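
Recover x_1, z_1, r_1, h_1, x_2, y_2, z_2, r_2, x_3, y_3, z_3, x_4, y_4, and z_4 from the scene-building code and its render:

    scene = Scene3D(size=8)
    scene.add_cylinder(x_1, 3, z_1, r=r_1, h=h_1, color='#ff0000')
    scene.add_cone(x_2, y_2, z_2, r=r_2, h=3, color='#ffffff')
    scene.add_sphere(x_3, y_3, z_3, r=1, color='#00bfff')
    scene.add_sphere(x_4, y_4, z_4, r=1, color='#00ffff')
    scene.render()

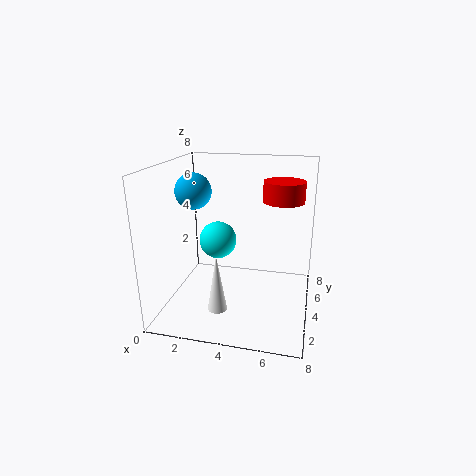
x_1 = 6.5
z_1 = 6.5
r_1 = 1
h_1 = 1
x_2 = 3.5
y_2 = 1.5
z_2 = 1
r_2 = 0.5
x_3 = 1.5
y_3 = 4
z_3 = 6.5
x_4 = 3
y_4 = 3.5
z_4 = 4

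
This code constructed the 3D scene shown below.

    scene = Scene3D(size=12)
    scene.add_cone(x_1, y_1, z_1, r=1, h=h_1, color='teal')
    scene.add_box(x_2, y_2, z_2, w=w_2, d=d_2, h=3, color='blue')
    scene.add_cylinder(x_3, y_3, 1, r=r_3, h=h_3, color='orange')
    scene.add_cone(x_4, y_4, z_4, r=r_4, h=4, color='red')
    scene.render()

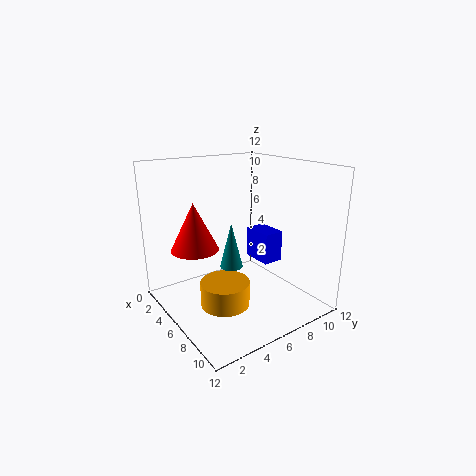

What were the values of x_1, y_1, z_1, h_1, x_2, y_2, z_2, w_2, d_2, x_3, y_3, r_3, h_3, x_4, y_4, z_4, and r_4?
x_1 = 5
y_1 = 6
z_1 = 3
h_1 = 4
x_2 = 2
y_2 = 10
z_2 = 2
w_2 = 3
d_2 = 2
x_3 = 7
y_3 = 4
r_3 = 2
h_3 = 2
x_4 = 4
y_4 = 3
z_4 = 5
r_4 = 2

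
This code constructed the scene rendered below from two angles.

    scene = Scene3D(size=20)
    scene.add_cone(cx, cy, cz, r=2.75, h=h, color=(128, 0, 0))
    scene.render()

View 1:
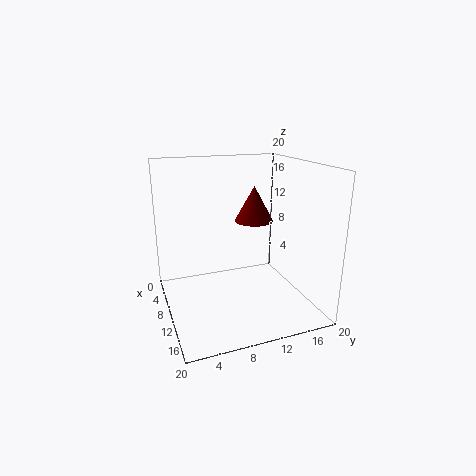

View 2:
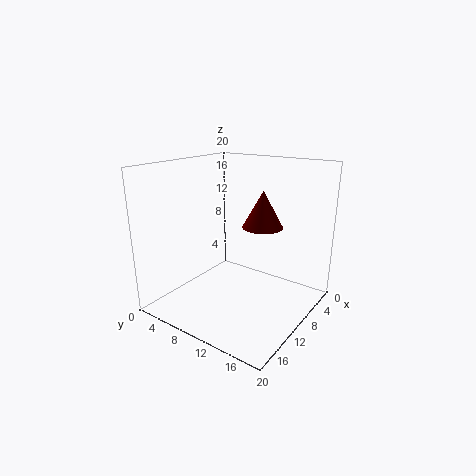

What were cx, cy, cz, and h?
cx = 8.5; cy = 13; cz = 11.75; h = 5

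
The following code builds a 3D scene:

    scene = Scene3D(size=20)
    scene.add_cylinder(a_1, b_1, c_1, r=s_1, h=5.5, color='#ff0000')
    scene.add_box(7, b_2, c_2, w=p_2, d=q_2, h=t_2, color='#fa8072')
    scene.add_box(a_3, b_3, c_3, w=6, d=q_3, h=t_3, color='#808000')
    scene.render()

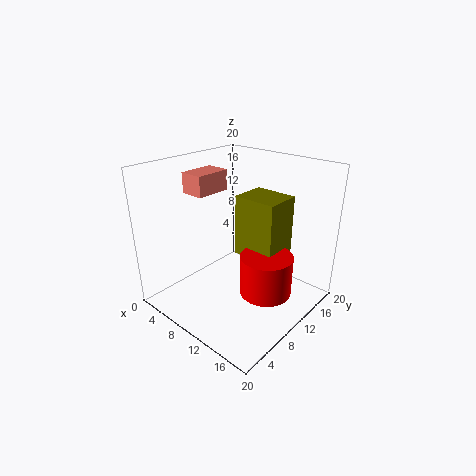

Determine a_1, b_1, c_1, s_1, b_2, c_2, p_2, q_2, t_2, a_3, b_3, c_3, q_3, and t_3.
a_1 = 15, b_1 = 10, c_1 = 3.5, s_1 = 3.5, b_2 = 3.5, c_2 = 17.5, p_2 = 3, q_2 = 4.5, t_2 = 2.5, a_3 = 9.5, b_3 = 10, c_3 = 7.5, q_3 = 5, t_3 = 8.5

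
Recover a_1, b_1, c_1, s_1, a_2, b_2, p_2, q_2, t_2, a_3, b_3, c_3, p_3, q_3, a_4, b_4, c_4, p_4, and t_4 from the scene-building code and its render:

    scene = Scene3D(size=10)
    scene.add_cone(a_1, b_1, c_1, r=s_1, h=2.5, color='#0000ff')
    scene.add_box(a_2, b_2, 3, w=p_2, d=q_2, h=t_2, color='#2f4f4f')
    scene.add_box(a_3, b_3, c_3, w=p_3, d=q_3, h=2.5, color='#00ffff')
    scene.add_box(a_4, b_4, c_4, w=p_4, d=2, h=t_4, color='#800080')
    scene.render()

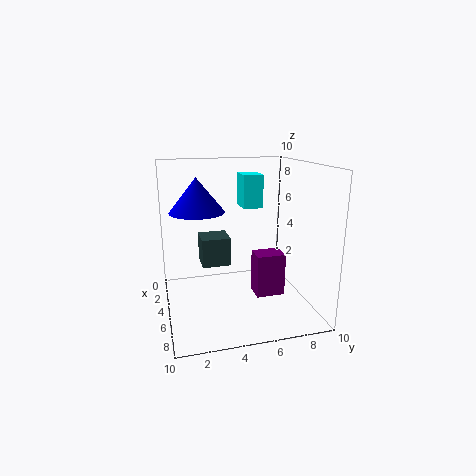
a_1 = 3, b_1 = 2.5, c_1 = 6.5, s_1 = 2, a_2 = 3, b_2 = 2.5, p_2 = 2, q_2 = 2, t_2 = 2, a_3 = 1, b_3 = 6, c_3 = 6.5, p_3 = 2, q_3 = 1.5, a_4 = 5, b_4 = 6, c_4 = 1, p_4 = 1.5, t_4 = 3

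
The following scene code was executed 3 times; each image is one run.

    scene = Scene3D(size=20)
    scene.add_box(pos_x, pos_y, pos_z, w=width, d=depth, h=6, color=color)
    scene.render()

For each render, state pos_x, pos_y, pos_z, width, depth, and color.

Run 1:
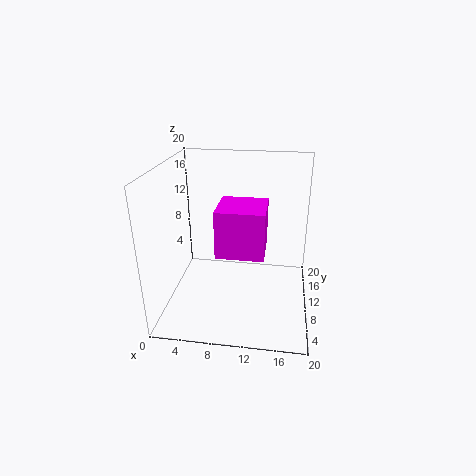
pos_x = 8
pos_y = 4
pos_z = 10
width = 6
depth = 6
color = 'magenta'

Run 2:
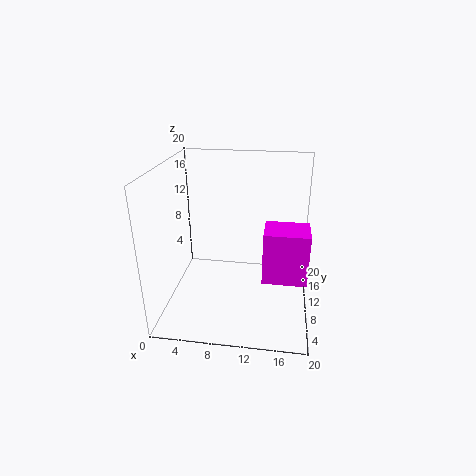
pos_x = 14
pos_y = 1
pos_z = 9
width = 5
depth = 4
color = 'magenta'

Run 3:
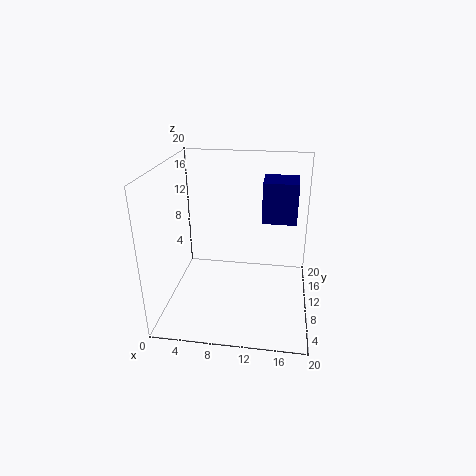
pos_x = 13
pos_y = 13
pos_z = 11
width = 5
depth = 5
color = 'navy'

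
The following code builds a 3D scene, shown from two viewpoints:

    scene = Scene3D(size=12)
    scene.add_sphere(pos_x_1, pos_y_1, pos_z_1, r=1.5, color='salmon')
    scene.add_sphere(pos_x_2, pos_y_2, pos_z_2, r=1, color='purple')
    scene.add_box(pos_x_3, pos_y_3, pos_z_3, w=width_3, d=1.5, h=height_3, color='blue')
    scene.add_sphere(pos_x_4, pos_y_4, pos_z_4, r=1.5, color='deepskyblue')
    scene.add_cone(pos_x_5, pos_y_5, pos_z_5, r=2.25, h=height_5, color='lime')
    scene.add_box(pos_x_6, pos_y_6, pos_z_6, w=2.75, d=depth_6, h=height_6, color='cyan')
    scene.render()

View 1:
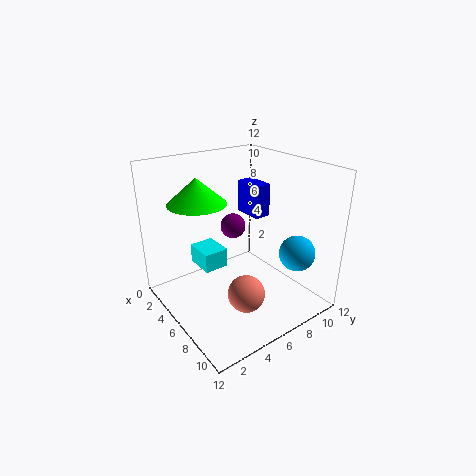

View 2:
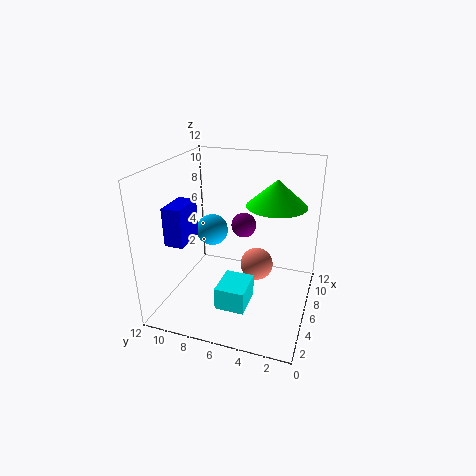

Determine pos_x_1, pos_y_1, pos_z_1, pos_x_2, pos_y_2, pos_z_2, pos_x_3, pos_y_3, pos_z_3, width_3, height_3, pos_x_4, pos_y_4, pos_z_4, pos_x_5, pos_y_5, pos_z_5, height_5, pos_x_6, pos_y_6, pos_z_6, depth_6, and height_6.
pos_x_1 = 8.5; pos_y_1 = 5; pos_z_1 = 2.25; pos_x_2 = 6; pos_y_2 = 5.5; pos_z_2 = 7.25; pos_x_3 = 2; pos_y_3 = 9; pos_z_3 = 6.5; width_3 = 2.75; height_3 = 3; pos_x_4 = 9.25; pos_y_4 = 9.75; pos_z_4 = 4.75; pos_x_5 = 5.25; pos_y_5 = 2.75; pos_z_5 = 9.5; height_5 = 2; pos_x_6 = 1.25; pos_y_6 = 4; pos_z_6 = 2.25; depth_6 = 2.25; height_6 = 1.75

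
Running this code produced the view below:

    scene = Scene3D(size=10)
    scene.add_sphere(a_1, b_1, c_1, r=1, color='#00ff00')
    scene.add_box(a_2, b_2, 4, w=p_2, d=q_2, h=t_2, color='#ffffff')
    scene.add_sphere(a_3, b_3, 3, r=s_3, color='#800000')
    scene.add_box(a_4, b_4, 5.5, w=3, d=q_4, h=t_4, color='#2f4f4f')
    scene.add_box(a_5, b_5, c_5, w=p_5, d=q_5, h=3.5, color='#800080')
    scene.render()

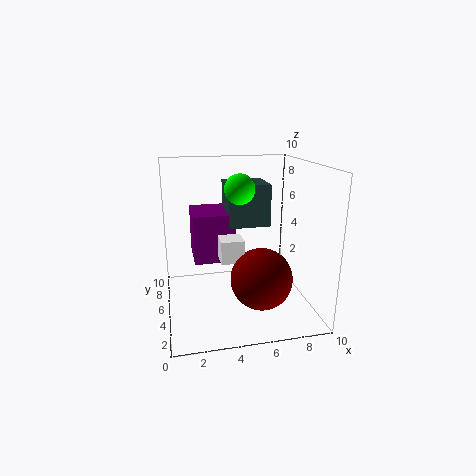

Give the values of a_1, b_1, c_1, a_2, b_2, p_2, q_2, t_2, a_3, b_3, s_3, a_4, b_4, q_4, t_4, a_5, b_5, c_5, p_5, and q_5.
a_1 = 5, b_1 = 4.5, c_1 = 8.5, a_2 = 3.5, b_2 = 3, p_2 = 1.5, q_2 = 1.5, t_2 = 1.5, a_3 = 6, b_3 = 2.5, s_3 = 2, a_4 = 4.5, b_4 = 5.5, q_4 = 3, t_4 = 3, a_5 = 2, b_5 = 5.5, c_5 = 3, p_5 = 3, q_5 = 3.5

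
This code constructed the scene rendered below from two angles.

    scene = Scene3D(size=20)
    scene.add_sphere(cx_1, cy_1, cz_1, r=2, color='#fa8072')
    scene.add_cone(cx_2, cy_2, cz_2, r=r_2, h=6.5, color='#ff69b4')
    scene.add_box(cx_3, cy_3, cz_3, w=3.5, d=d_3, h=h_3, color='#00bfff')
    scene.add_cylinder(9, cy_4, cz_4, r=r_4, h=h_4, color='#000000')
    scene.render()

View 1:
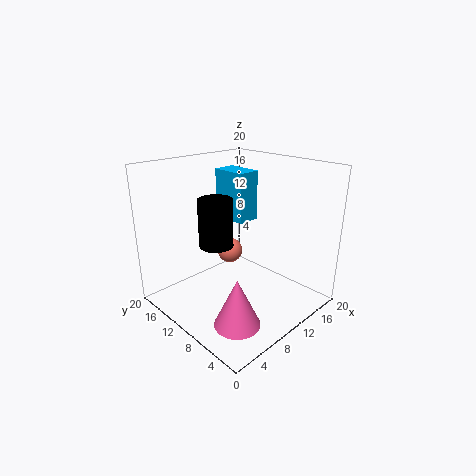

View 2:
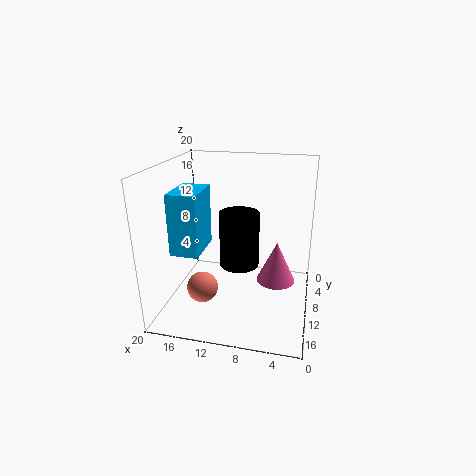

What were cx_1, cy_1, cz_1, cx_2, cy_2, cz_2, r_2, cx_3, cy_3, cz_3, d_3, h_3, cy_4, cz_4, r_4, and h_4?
cx_1 = 13.5
cy_1 = 15.5
cz_1 = 5
cx_2 = 5
cy_2 = 5
cz_2 = 1
r_2 = 3
cx_3 = 13
cy_3 = 12.5
cz_3 = 10.5
d_3 = 5.5
h_3 = 7.5
cy_4 = 13.5
cz_4 = 8
r_4 = 2.5
h_4 = 7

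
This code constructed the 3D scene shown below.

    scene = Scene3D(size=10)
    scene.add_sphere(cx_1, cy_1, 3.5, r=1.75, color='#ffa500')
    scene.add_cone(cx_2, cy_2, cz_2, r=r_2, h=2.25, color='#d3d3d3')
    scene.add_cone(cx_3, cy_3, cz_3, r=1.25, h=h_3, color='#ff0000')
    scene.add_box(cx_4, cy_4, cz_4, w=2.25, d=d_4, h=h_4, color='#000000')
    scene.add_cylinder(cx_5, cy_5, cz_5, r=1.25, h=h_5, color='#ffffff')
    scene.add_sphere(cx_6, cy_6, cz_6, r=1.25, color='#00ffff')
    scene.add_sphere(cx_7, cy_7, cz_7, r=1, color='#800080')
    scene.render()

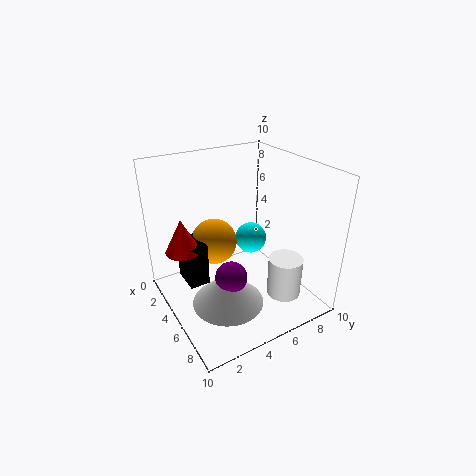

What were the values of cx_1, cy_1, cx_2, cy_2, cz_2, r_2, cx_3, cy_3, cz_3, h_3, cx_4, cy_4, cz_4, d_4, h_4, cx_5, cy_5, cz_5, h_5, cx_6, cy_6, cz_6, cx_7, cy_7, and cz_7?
cx_1 = 2.25, cy_1 = 4.5, cx_2 = 7.5, cy_2 = 2.75, cz_2 = 2.25, r_2 = 2.25, cx_3 = 2.75, cy_3 = 1.75, cz_3 = 3.75, h_3 = 2.5, cx_4 = 1.5, cy_4 = 1.75, cz_4 = 1, d_4 = 1.5, h_4 = 3.25, cx_5 = 6.75, cy_5 = 8, cz_5 = 0.25, h_5 = 3, cx_6 = 2.5, cy_6 = 7.75, cz_6 = 3, cx_7 = 7.5, cy_7 = 3, cz_7 = 4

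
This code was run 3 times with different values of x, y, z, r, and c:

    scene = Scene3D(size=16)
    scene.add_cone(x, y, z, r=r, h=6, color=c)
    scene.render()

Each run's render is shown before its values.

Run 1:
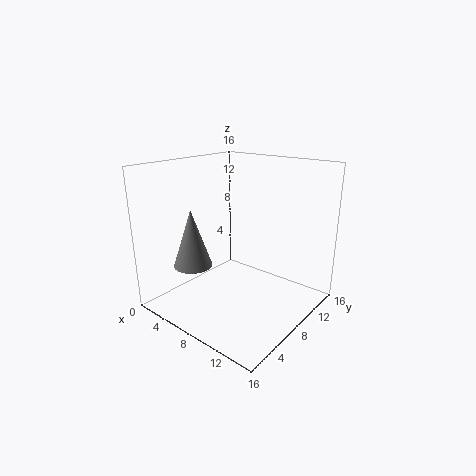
x = 6, y = 3, z = 6, r = 2, c = 'gray'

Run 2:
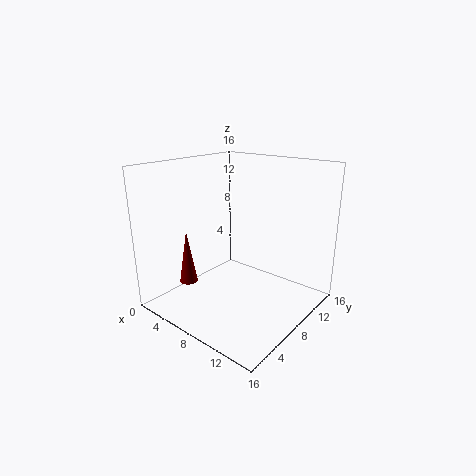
x = 4, y = 4, z = 3, r = 1, c = 'maroon'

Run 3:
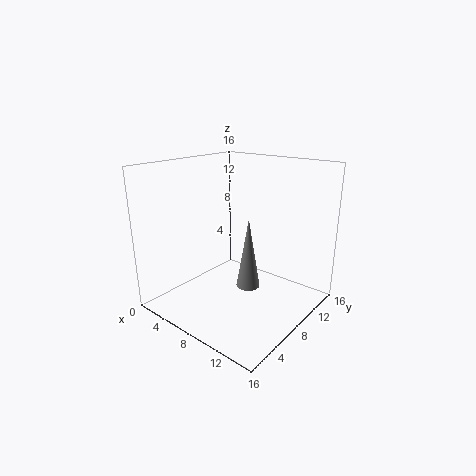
x = 14, y = 2, z = 7, r = 1, c = 'gray'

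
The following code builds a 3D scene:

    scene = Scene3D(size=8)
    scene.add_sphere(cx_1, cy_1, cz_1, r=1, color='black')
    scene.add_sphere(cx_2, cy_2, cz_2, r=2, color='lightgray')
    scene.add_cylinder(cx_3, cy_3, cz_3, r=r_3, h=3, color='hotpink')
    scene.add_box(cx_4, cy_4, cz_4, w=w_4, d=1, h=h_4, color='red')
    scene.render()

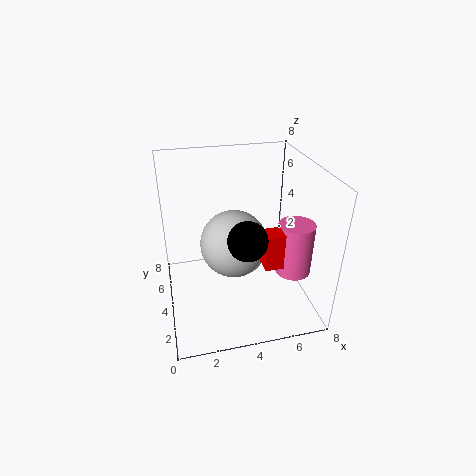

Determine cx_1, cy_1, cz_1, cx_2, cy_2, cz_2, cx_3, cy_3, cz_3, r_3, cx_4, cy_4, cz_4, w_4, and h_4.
cx_1 = 4, cy_1 = 2, cz_1 = 5, cx_2 = 4, cy_2 = 5, cz_2 = 3, cx_3 = 7, cy_3 = 3, cz_3 = 2, r_3 = 1, cx_4 = 5, cy_4 = 2, cz_4 = 3, w_4 = 1, h_4 = 2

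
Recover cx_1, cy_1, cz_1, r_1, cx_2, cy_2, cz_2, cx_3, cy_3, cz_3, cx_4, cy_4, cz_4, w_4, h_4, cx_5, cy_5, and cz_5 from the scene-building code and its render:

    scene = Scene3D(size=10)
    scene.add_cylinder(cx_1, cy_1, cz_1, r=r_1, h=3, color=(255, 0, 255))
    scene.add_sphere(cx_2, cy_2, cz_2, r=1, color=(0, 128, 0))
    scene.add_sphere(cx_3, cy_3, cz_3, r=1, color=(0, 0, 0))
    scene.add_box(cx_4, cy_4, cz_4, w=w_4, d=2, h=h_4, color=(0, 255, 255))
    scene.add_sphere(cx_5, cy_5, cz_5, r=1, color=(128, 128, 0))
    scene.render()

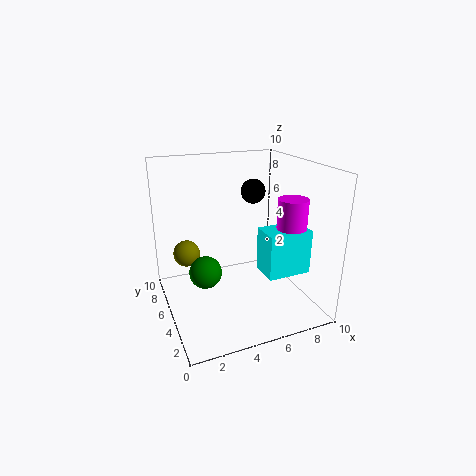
cx_1 = 8; cy_1 = 3; cz_1 = 5; r_1 = 1; cx_2 = 2; cy_2 = 3; cz_2 = 4; cx_3 = 8; cy_3 = 9; cz_3 = 7; cx_4 = 6; cy_4 = 2; cz_4 = 3; w_4 = 3; h_4 = 3; cx_5 = 2; cy_5 = 8; cz_5 = 3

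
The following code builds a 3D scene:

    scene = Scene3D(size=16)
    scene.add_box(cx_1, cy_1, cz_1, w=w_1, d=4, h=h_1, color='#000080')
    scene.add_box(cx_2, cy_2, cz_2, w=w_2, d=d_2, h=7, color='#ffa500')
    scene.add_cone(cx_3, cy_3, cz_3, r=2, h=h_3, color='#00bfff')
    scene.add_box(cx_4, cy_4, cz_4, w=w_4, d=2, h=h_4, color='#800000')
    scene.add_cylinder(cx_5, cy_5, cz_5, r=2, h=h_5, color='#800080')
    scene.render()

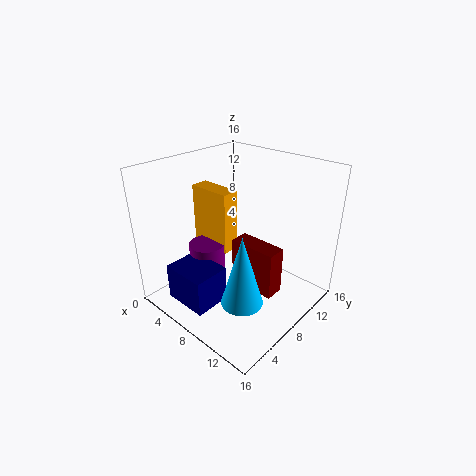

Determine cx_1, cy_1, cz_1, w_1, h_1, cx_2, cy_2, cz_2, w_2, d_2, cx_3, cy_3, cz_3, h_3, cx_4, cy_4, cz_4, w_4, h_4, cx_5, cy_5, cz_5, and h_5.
cx_1 = 4; cy_1 = 1; cz_1 = 2; w_1 = 5; h_1 = 4; cx_2 = 2; cy_2 = 7; cz_2 = 6; w_2 = 5; d_2 = 2; cx_3 = 13; cy_3 = 3; cz_3 = 5; h_3 = 7; cx_4 = 9; cy_4 = 6; cz_4 = 4; w_4 = 5; h_4 = 5; cx_5 = 5; cy_5 = 6; cz_5 = 4; h_5 = 3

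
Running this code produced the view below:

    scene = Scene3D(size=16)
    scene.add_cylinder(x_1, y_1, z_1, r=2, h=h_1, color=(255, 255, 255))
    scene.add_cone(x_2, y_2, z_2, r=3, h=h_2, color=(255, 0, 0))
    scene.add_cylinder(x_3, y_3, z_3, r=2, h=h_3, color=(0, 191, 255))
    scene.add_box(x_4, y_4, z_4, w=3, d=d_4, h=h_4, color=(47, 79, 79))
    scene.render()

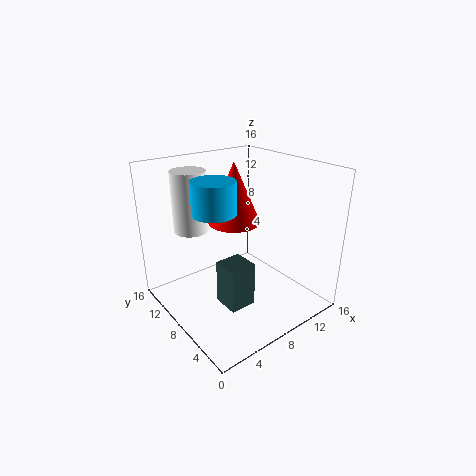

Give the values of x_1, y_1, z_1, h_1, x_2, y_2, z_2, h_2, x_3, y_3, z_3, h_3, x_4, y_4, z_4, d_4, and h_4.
x_1 = 5; y_1 = 13; z_1 = 8; h_1 = 7; x_2 = 9; y_2 = 10; z_2 = 9; h_2 = 7; x_3 = 3; y_3 = 5; z_3 = 13; h_3 = 3; x_4 = 5; y_4 = 5; z_4 = 1; d_4 = 3; h_4 = 5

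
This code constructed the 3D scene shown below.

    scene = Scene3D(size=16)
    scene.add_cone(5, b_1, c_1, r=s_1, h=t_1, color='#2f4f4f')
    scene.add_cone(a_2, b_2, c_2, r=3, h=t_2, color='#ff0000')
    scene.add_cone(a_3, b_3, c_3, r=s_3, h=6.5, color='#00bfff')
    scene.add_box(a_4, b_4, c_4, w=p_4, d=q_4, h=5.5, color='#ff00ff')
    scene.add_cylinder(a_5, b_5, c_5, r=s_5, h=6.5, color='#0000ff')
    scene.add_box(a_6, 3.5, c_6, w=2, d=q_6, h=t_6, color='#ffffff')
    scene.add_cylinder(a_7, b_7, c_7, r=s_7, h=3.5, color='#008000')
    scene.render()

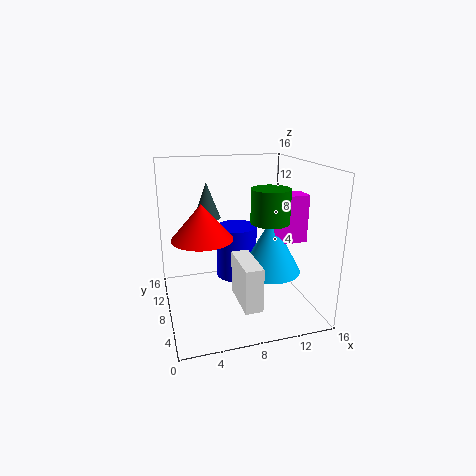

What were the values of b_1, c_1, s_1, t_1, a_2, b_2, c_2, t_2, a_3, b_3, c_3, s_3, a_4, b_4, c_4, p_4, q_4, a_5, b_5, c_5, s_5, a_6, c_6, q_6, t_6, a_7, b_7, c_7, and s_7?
b_1 = 10, c_1 = 10, s_1 = 1.5, t_1 = 4, a_2 = 3.5, b_2 = 5, c_2 = 9.5, t_2 = 3.5, a_3 = 12, b_3 = 8, c_3 = 3.5, s_3 = 3.5, a_4 = 12, b_4 = 7, c_4 = 7, p_4 = 4, q_4 = 2.5, a_5 = 9, b_5 = 12, c_5 = 1.5, s_5 = 2.5, a_6 = 7.5, c_6 = 1, q_6 = 5.5, t_6 = 5, a_7 = 10.5, b_7 = 5, c_7 = 10.5, s_7 = 2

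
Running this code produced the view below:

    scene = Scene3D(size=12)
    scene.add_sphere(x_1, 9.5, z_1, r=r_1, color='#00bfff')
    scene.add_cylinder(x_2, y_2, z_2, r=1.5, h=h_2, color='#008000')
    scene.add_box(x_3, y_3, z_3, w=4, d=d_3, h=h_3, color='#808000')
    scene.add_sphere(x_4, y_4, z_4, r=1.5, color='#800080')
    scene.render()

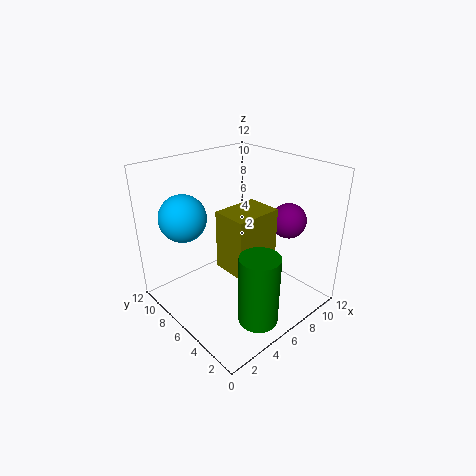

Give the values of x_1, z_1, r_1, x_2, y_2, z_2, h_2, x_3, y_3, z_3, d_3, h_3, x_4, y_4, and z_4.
x_1 = 3
z_1 = 7.5
r_1 = 2
x_2 = 4
y_2 = 1.5
z_2 = 1.5
h_2 = 5.5
x_3 = 4.5
y_3 = 4
z_3 = 3.5
d_3 = 3
h_3 = 5
x_4 = 10
y_4 = 4
z_4 = 7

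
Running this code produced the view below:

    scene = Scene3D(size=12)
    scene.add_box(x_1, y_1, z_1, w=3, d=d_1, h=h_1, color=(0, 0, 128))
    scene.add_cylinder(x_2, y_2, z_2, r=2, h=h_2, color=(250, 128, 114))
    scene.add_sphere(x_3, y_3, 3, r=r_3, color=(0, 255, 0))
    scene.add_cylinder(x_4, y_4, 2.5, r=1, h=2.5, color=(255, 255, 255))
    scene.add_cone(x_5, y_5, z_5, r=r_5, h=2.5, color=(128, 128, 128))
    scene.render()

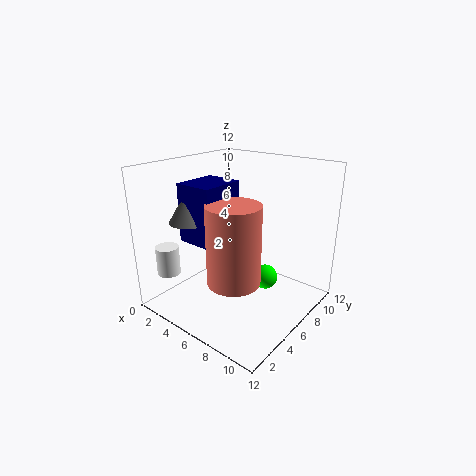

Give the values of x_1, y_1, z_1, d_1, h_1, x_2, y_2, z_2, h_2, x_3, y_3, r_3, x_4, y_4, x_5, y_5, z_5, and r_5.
x_1 = 3.5
y_1 = 2
z_1 = 6.5
d_1 = 3.5
h_1 = 4.5
x_2 = 8
y_2 = 3
z_2 = 4
h_2 = 6
x_3 = 8.5
y_3 = 6.5
r_3 = 1
x_4 = 1
y_4 = 2.5
x_5 = 4
y_5 = 2.5
z_5 = 8
r_5 = 1.5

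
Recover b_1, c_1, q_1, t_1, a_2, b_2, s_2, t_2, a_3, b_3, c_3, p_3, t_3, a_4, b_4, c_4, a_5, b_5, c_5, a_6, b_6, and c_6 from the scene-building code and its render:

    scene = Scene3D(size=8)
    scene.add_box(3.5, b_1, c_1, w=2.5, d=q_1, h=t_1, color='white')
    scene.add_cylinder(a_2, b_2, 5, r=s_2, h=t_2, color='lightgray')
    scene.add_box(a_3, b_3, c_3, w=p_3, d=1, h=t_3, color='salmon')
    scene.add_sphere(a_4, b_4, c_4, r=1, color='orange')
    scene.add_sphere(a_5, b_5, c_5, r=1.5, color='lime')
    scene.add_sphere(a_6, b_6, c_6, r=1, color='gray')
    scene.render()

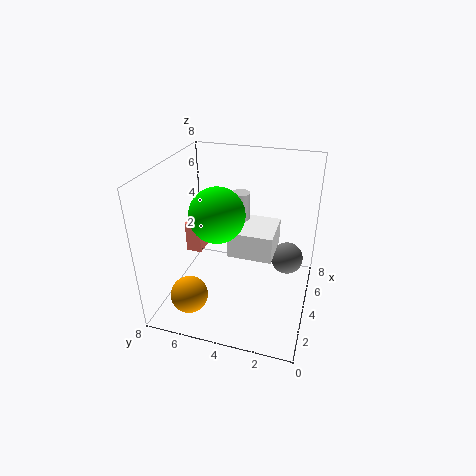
b_1 = 2; c_1 = 3; q_1 = 2.5; t_1 = 1.5; a_2 = 4.5; b_2 = 4; s_2 = 0.5; t_2 = 1.5; a_3 = 5.5; b_3 = 7; c_3 = 1.5; p_3 = 2; t_3 = 2; a_4 = 1.5; b_4 = 6; c_4 = 1.5; a_5 = 3.5; b_5 = 5; c_5 = 5.5; a_6 = 6.5; b_6 = 1.5; c_6 = 1.5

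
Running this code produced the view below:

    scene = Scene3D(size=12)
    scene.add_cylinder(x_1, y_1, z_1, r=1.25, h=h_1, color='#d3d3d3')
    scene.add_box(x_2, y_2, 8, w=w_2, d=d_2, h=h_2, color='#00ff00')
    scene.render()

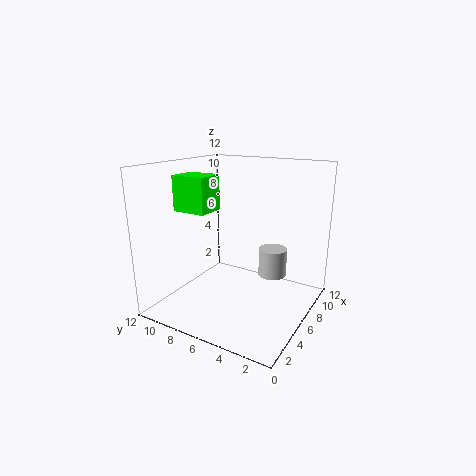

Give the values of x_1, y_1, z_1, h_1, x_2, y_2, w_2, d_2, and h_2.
x_1 = 8.75, y_1 = 4, z_1 = 2, h_1 = 2.5, x_2 = 4.25, y_2 = 8.25, w_2 = 2.5, d_2 = 3, h_2 = 3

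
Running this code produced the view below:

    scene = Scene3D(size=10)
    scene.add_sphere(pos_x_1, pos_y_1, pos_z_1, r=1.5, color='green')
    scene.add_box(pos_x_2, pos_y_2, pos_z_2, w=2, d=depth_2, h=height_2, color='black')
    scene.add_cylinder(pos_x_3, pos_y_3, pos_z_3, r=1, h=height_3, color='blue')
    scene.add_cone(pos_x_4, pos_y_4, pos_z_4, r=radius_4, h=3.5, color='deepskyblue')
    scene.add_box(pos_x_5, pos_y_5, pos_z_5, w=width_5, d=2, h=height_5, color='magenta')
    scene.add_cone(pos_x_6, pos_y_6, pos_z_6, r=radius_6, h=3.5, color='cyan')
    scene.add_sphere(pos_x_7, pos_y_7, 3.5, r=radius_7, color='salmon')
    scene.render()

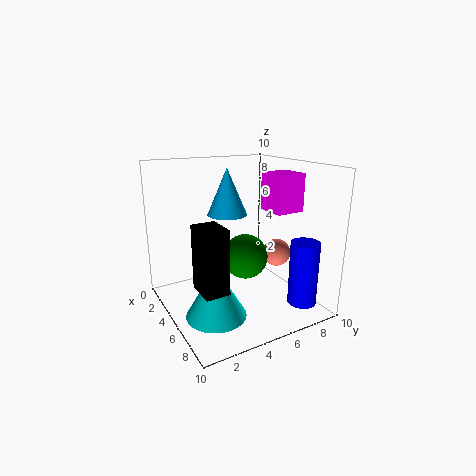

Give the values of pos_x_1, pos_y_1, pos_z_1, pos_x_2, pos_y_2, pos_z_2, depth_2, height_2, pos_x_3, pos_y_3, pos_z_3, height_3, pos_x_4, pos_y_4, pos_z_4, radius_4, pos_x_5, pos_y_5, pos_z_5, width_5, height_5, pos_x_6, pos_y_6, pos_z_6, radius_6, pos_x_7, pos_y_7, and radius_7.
pos_x_1 = 6; pos_y_1 = 5; pos_z_1 = 4; pos_x_2 = 6.5; pos_y_2 = 1; pos_z_2 = 3; depth_2 = 1.5; height_2 = 4; pos_x_3 = 8; pos_y_3 = 8.5; pos_z_3 = 0.5; height_3 = 4.5; pos_x_4 = 2.5; pos_y_4 = 5.5; pos_z_4 = 6; radius_4 = 1.5; pos_x_5 = 5.5; pos_y_5 = 6.5; pos_z_5 = 7; width_5 = 2; height_5 = 2.5; pos_x_6 = 6.5; pos_y_6 = 2.5; pos_z_6 = 0.5; radius_6 = 2; pos_x_7 = 5.5; pos_y_7 = 8; radius_7 = 1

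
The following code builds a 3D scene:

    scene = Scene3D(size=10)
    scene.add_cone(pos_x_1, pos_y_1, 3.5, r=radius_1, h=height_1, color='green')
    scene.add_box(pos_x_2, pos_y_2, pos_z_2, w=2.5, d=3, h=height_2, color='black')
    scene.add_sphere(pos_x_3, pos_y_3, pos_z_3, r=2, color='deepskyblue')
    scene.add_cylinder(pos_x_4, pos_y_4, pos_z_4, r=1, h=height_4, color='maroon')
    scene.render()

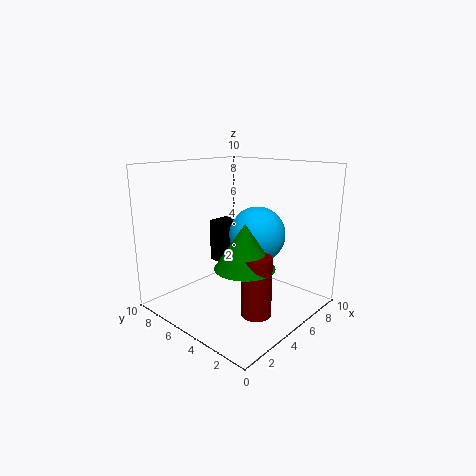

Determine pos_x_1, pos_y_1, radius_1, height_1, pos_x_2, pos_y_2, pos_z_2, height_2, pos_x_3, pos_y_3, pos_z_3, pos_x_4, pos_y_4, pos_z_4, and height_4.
pos_x_1 = 4
pos_y_1 = 3.5
radius_1 = 2
height_1 = 3
pos_x_2 = 7
pos_y_2 = 7
pos_z_2 = 1.5
height_2 = 3.5
pos_x_3 = 6.5
pos_y_3 = 4.5
pos_z_3 = 5
pos_x_4 = 4
pos_y_4 = 2.5
pos_z_4 = 0.5
height_4 = 4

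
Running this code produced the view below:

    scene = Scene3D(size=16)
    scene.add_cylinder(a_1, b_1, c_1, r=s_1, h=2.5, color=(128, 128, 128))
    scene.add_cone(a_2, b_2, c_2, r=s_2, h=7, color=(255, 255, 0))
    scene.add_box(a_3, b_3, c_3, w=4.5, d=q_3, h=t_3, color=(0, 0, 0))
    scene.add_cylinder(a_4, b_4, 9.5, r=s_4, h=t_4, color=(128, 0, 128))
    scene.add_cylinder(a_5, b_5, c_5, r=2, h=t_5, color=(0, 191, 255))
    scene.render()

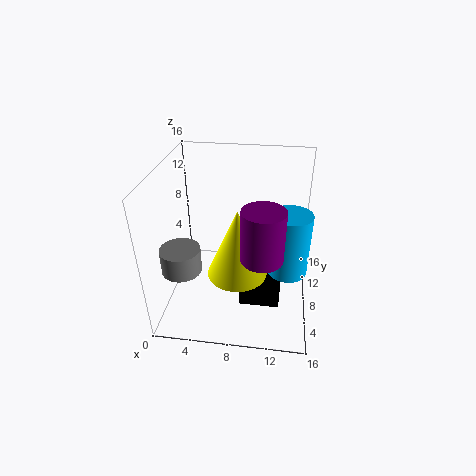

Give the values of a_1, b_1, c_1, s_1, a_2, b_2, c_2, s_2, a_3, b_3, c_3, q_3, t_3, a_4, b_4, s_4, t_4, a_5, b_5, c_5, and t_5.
a_1 = 3; b_1 = 3; c_1 = 7; s_1 = 2; a_2 = 8.5; b_2 = 4; c_2 = 6.5; s_2 = 3; a_3 = 8.5; b_3 = 5; c_3 = 1; q_3 = 4.5; t_3 = 2.5; a_4 = 11; b_4 = 2.5; s_4 = 2; t_4 = 5; a_5 = 13.5; b_5 = 5; c_5 = 6.5; t_5 = 6.5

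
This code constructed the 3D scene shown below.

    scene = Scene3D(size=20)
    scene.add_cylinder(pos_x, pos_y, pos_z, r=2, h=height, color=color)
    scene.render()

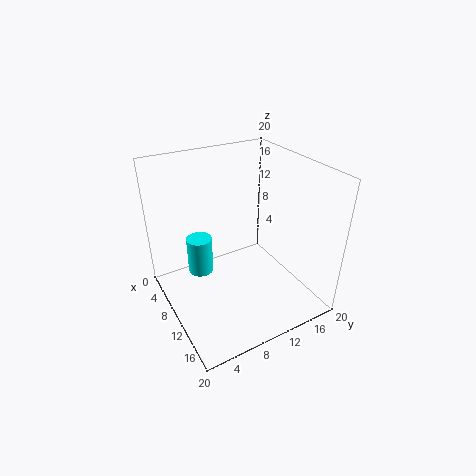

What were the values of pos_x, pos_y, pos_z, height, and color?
pos_x = 3; pos_y = 7; pos_z = 1; height = 6; color = 'cyan'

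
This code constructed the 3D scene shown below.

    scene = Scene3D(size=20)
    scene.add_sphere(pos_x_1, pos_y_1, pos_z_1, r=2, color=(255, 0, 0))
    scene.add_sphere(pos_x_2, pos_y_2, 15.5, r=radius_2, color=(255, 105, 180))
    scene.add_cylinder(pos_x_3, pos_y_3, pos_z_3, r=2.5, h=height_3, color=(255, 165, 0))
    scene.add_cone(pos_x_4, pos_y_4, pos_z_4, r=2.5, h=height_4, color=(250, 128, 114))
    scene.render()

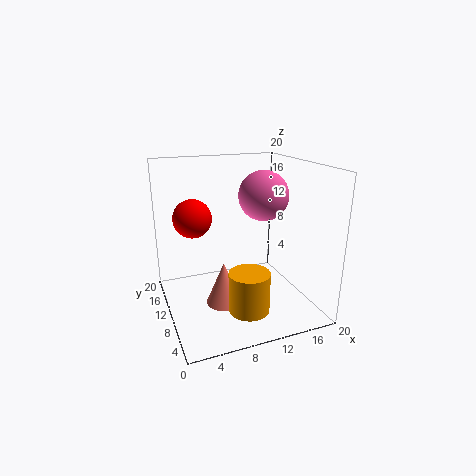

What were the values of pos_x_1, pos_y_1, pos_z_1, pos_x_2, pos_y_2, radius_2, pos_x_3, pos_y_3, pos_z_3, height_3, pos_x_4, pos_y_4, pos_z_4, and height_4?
pos_x_1 = 2; pos_y_1 = 2.5; pos_z_1 = 16; pos_x_2 = 14; pos_y_2 = 10.5; radius_2 = 3.5; pos_x_3 = 8.5; pos_y_3 = 2.5; pos_z_3 = 3.5; height_3 = 5; pos_x_4 = 7.5; pos_y_4 = 9; pos_z_4 = 1; height_4 = 6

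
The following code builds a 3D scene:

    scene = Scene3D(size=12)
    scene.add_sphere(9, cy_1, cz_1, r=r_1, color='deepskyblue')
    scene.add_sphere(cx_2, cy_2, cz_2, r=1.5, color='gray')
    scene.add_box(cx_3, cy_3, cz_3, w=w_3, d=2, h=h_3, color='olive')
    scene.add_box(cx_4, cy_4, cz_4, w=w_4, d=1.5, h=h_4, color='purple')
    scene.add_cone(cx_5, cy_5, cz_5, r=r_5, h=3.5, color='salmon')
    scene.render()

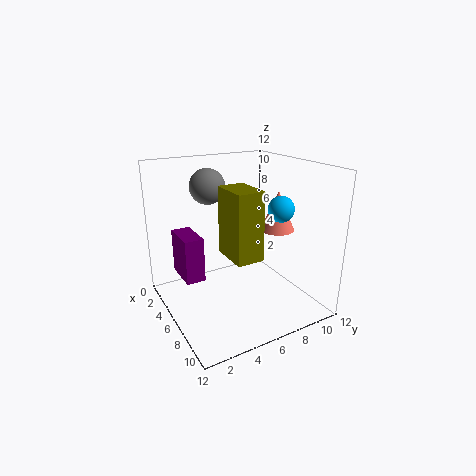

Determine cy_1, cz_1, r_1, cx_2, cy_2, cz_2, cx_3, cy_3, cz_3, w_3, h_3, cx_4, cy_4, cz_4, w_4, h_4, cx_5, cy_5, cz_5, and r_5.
cy_1 = 8; cz_1 = 9; r_1 = 1; cx_2 = 3.5; cy_2 = 4.5; cz_2 = 10; cx_3 = 7.5; cy_3 = 3.5; cz_3 = 6; w_3 = 3; h_3 = 5; cx_4 = 4; cy_4 = 1; cz_4 = 3.5; w_4 = 3; h_4 = 3.5; cx_5 = 6; cy_5 = 10; cz_5 = 6; r_5 = 1.5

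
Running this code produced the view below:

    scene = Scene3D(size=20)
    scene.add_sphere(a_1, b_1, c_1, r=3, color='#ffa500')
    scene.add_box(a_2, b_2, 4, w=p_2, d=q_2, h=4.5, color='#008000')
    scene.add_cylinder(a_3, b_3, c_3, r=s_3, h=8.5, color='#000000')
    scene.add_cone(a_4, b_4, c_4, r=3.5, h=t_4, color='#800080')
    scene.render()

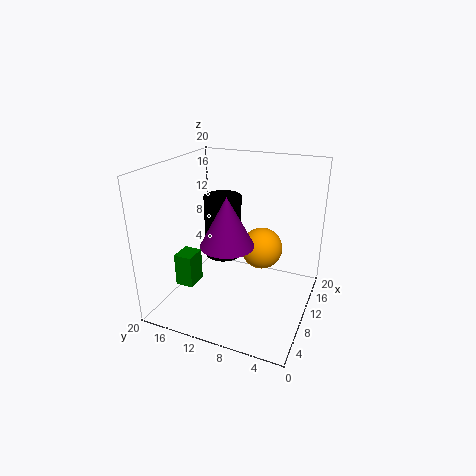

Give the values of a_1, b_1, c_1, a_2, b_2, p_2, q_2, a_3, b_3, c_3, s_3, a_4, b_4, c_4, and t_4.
a_1 = 13, b_1 = 7.5, c_1 = 7.5, a_2 = 4.5, b_2 = 14.5, p_2 = 3, q_2 = 2.5, a_3 = 9.5, b_3 = 12, c_3 = 7.5, s_3 = 2.5, a_4 = 6.5, b_4 = 10, c_4 = 10.5, t_4 = 6.5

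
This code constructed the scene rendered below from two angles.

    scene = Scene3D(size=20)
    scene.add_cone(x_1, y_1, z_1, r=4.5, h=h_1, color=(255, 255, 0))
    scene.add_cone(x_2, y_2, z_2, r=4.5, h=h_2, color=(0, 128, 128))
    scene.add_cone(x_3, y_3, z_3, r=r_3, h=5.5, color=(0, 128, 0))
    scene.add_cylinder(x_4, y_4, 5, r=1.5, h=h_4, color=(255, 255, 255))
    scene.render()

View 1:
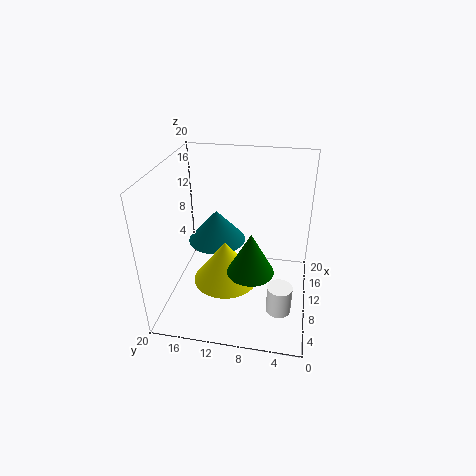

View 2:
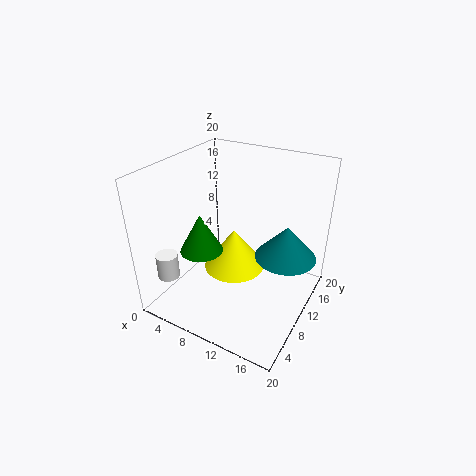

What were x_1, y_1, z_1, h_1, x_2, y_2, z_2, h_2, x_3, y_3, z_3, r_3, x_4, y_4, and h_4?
x_1 = 8.5
y_1 = 11.5
z_1 = 4
h_1 = 6
x_2 = 15.5
y_2 = 14.5
z_2 = 6
h_2 = 5
x_3 = 5.5
y_3 = 7.5
z_3 = 8
r_3 = 3
x_4 = 2.5
y_4 = 3.5
h_4 = 3.5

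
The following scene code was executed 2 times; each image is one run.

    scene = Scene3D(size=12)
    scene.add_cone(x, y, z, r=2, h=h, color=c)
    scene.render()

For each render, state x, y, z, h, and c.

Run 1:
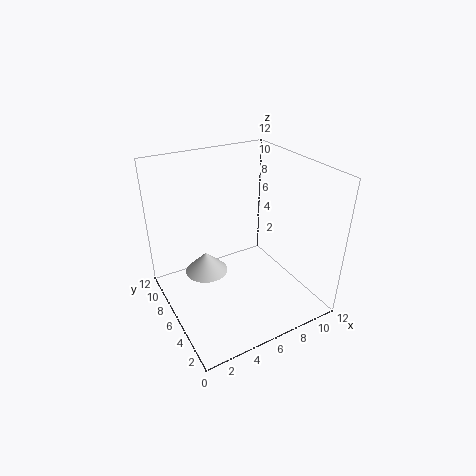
x = 4.5, y = 9.5, z = 1, h = 2, c = 'lightgray'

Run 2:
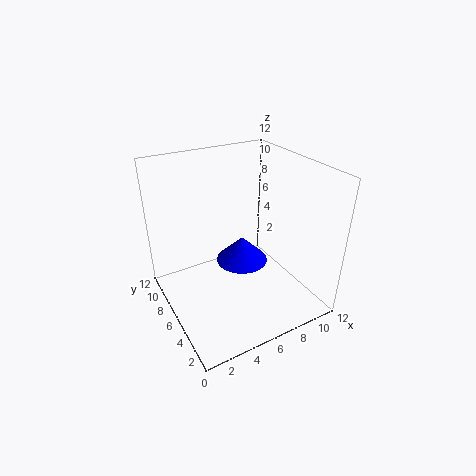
x = 5.5, y = 4.5, z = 5, h = 2, c = 'blue'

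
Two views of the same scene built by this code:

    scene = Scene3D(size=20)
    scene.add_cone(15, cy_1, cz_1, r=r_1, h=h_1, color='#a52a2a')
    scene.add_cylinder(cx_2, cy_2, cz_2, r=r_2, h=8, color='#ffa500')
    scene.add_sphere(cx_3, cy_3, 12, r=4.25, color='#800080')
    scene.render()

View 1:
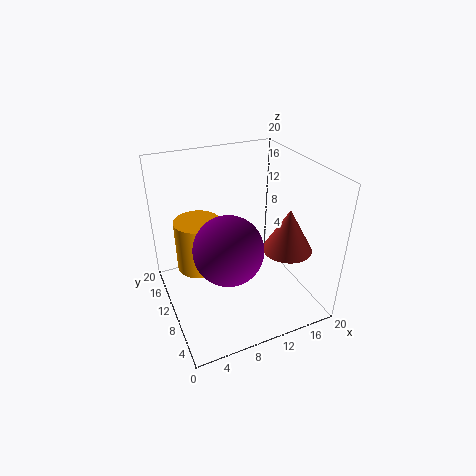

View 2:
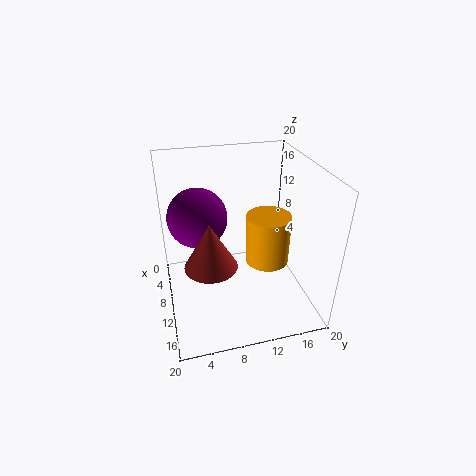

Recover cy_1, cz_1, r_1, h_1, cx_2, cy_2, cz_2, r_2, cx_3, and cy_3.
cy_1 = 5.25
cz_1 = 9.75
r_1 = 3.25
h_1 = 5.75
cx_2 = 6
cy_2 = 16
cz_2 = 2.5
r_2 = 3.5
cx_3 = 6.5
cy_3 = 5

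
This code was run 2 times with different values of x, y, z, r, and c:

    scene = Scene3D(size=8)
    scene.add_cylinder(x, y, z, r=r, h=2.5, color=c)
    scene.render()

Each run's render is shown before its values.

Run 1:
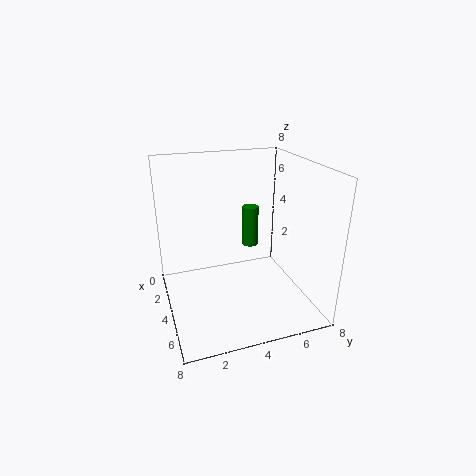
x = 2
y = 5.5
z = 2.5
r = 0.5
c = 'green'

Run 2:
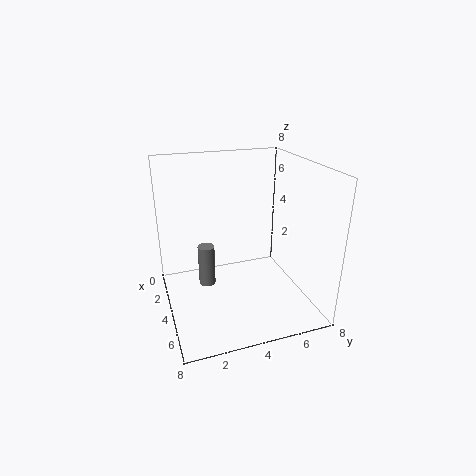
x = 2.5
y = 2.5
z = 0.5
r = 0.5
c = 'gray'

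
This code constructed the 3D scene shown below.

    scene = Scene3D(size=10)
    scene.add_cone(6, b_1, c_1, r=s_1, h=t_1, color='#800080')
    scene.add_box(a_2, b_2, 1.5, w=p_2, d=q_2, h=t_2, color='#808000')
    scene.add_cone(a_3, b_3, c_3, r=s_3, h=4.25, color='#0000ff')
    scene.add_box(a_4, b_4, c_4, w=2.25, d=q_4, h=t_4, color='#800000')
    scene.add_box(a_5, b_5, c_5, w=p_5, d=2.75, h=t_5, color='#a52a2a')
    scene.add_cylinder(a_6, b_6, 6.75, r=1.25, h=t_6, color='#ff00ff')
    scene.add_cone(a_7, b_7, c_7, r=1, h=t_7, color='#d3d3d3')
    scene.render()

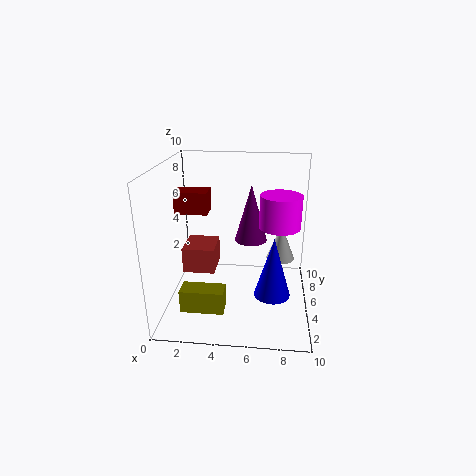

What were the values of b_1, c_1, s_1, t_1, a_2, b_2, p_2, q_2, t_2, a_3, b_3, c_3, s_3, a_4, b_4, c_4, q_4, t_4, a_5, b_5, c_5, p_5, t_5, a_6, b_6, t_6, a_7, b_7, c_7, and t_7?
b_1 = 3.25, c_1 = 5.75, s_1 = 1, t_1 = 3.5, a_2 = 1.75, b_2 = 1, p_2 = 2.75, q_2 = 1.25, t_2 = 1.5, a_3 = 7.5, b_3 = 4, c_3 = 1.25, s_3 = 1.25, a_4 = 0.75, b_4 = 4.5, c_4 = 6.75, q_4 = 1.5, t_4 = 1.5, a_5 = 0.5, b_5 = 6.25, c_5 = 1.25, p_5 = 2.5, t_5 = 2, a_6 = 7.75, b_6 = 3, t_6 = 2, a_7 = 8, b_7 = 5.75, c_7 = 3.25, t_7 = 2.5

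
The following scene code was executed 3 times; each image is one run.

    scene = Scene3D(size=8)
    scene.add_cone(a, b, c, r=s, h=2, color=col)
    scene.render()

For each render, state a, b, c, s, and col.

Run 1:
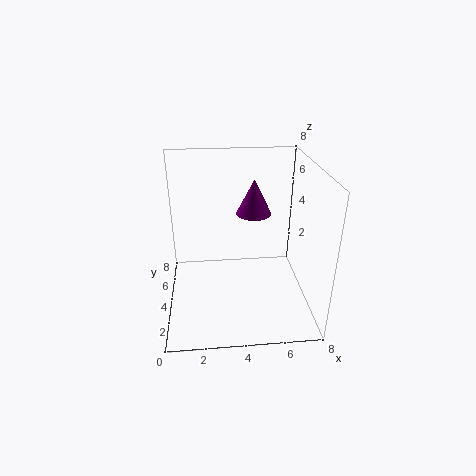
a = 5; b = 5; c = 5; s = 1; col = 'purple'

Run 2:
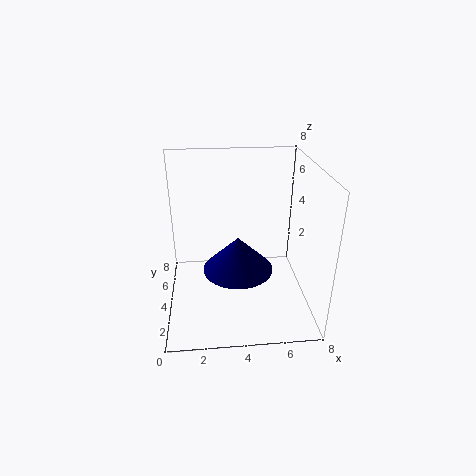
a = 4; b = 4; c = 2; s = 2; col = 'navy'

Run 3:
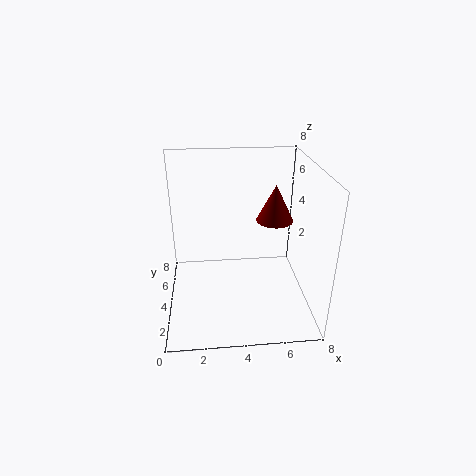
a = 6; b = 4; c = 5; s = 1; col = 'maroon'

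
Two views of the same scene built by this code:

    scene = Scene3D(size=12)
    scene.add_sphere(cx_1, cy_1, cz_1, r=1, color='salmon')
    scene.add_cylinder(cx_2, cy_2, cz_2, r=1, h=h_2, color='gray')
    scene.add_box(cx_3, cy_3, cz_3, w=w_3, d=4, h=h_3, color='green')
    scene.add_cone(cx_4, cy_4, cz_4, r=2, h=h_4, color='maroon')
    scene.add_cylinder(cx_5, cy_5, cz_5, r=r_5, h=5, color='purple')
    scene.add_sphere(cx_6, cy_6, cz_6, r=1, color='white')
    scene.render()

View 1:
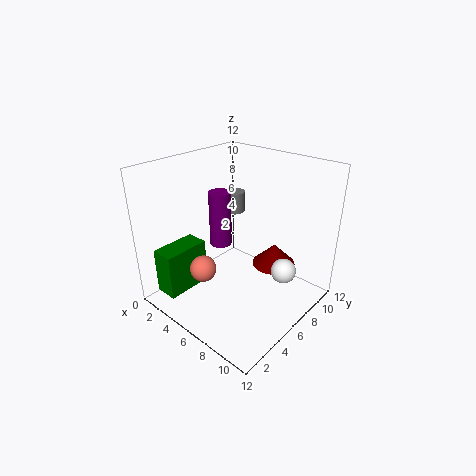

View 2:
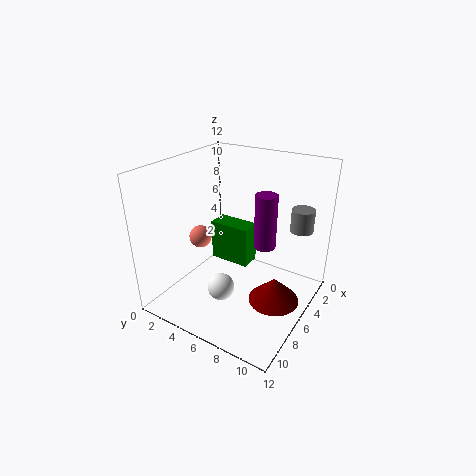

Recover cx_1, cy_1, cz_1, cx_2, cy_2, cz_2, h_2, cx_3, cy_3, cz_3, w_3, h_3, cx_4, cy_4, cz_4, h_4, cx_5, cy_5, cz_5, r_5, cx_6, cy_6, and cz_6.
cx_1 = 6
cy_1 = 2
cz_1 = 5
cx_2 = 2
cy_2 = 10
cz_2 = 6
h_2 = 2
cx_3 = 1
cy_3 = 1
cz_3 = 1
w_3 = 2
h_3 = 4
cx_4 = 7
cy_4 = 10
cz_4 = 2
h_4 = 2
cx_5 = 3
cy_5 = 7
cz_5 = 4
r_5 = 1
cx_6 = 10
cy_6 = 7
cz_6 = 4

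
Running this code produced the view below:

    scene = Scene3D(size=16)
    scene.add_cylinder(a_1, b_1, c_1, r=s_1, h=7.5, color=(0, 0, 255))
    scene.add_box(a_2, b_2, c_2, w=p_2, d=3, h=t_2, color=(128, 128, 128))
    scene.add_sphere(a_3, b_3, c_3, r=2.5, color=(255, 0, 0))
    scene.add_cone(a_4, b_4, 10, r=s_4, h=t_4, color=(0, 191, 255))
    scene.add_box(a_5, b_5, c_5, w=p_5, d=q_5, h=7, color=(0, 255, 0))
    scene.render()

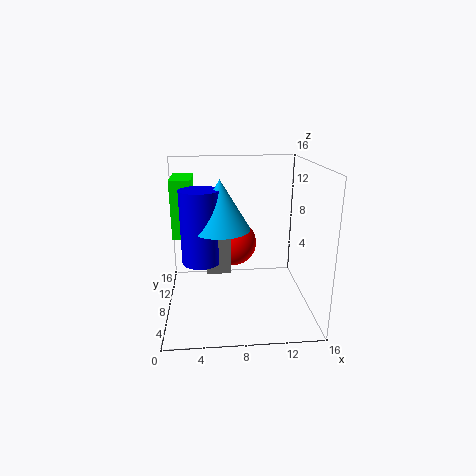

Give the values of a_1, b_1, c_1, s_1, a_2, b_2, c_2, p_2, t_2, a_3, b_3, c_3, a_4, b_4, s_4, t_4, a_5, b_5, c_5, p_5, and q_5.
a_1 = 4
b_1 = 5.5
c_1 = 6.5
s_1 = 2
a_2 = 4.5
b_2 = 4.5
c_2 = 5.5
p_2 = 2.5
t_2 = 5
a_3 = 7.5
b_3 = 8
c_3 = 7.5
a_4 = 6
b_4 = 5.5
s_4 = 3
t_4 = 5
a_5 = 0.5
b_5 = 10.5
c_5 = 7
p_5 = 2.5
q_5 = 5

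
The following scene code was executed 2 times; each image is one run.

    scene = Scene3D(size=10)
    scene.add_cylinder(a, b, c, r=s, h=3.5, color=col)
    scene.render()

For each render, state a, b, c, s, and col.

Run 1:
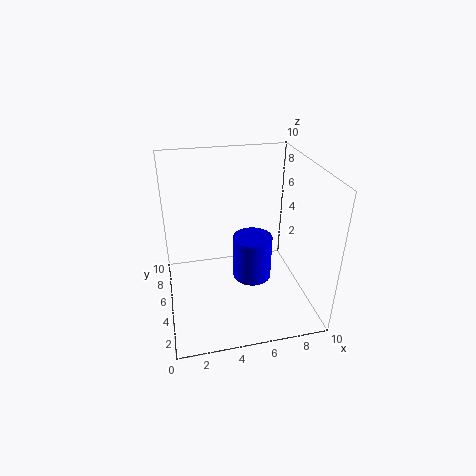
a = 6.5; b = 6.5; c = 0.5; s = 1.5; col = 'blue'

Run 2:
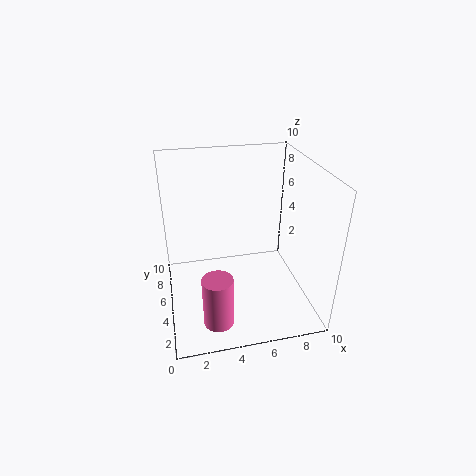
a = 3; b = 2; c = 0.5; s = 1; col = 'hotpink'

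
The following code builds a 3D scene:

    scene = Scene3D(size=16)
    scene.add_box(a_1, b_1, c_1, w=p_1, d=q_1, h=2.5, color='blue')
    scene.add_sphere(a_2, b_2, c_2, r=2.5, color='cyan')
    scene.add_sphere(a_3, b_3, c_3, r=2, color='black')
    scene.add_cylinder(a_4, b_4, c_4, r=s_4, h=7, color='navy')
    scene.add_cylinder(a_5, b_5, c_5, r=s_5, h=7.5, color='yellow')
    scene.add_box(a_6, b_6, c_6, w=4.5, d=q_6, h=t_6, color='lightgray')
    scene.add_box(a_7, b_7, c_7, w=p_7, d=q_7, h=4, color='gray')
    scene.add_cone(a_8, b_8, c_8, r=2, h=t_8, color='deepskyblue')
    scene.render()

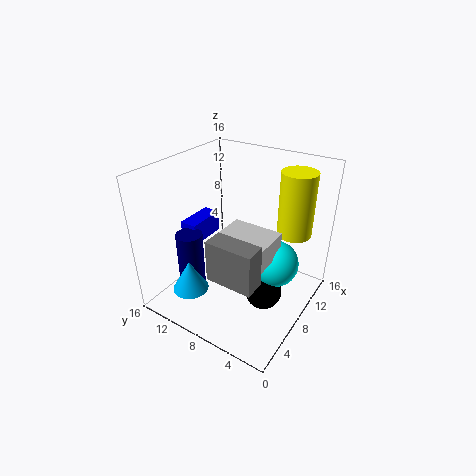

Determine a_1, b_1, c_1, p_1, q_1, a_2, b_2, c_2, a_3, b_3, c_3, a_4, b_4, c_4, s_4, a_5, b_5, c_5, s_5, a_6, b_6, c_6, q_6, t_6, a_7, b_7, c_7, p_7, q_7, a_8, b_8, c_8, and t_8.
a_1 = 6; b_1 = 12.5; c_1 = 6.5; p_1 = 4.5; q_1 = 2; a_2 = 8.5; b_2 = 3.5; c_2 = 6; a_3 = 7; b_3 = 4; c_3 = 3; a_4 = 5; b_4 = 12.5; c_4 = 1.5; s_4 = 1.5; a_5 = 13; b_5 = 3.5; c_5 = 7.5; s_5 = 2; a_6 = 4; b_6 = 3; c_6 = 7.5; q_6 = 5.5; t_6 = 2.5; a_7 = 0.5; b_7 = 2; c_7 = 8; p_7 = 2; q_7 = 4.5; a_8 = 3.5; b_8 = 11.5; c_8 = 2.5; t_8 = 3.5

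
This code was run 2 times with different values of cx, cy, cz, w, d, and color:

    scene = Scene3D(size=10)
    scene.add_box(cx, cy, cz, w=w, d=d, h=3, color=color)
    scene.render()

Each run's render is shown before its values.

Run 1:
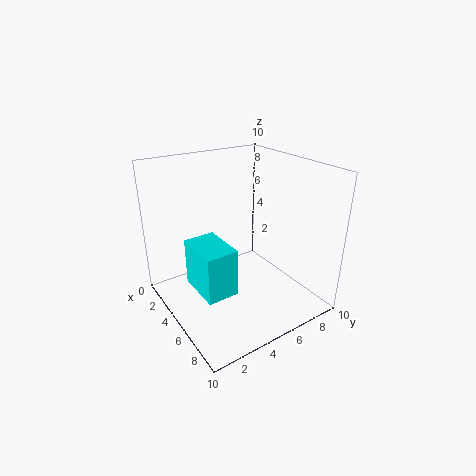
cx = 5, cy = 1, cz = 3, w = 3, d = 2, color = 'cyan'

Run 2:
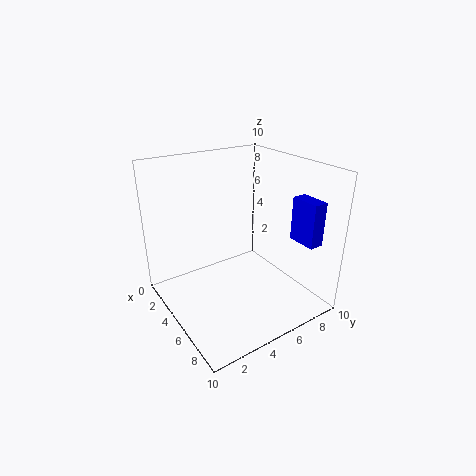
cx = 7, cy = 8, cz = 5, w = 2, d = 1, color = 'blue'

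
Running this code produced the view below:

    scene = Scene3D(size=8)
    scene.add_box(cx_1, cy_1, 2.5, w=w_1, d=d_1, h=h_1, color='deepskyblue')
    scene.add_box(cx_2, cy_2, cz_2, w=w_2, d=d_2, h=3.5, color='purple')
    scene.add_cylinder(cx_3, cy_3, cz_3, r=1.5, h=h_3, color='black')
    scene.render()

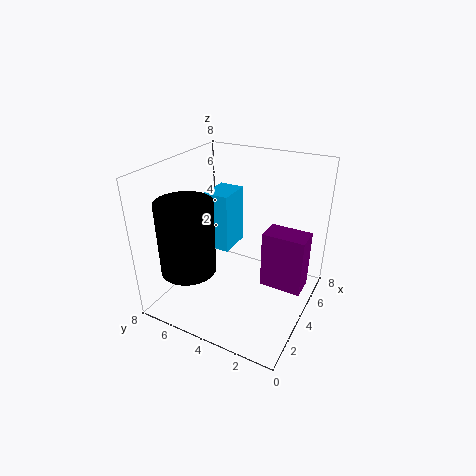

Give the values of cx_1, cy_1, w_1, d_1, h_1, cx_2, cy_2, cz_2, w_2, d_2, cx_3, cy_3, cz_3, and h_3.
cx_1 = 4.5
cy_1 = 5
w_1 = 2
d_1 = 1.5
h_1 = 3.5
cx_2 = 5
cy_2 = 0.5
cz_2 = 0.5
w_2 = 1.5
d_2 = 2.5
cx_3 = 2
cy_3 = 6
cz_3 = 2.5
h_3 = 4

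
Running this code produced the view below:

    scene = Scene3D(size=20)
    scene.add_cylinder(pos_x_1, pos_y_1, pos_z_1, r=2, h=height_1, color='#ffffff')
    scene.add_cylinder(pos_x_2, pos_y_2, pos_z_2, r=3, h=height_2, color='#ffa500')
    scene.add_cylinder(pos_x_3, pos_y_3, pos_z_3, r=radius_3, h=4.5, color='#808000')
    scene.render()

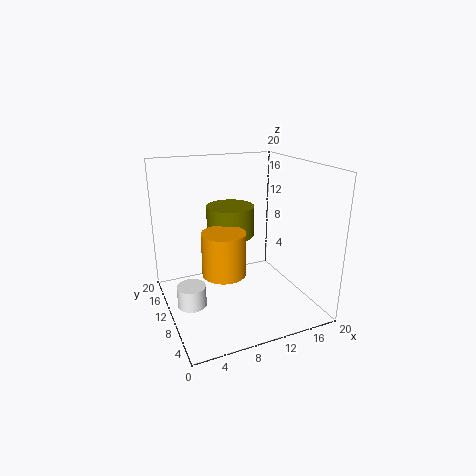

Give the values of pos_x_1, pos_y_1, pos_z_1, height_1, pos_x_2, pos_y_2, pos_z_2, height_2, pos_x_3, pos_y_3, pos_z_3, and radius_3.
pos_x_1 = 3
pos_y_1 = 10
pos_z_1 = 1
height_1 = 3
pos_x_2 = 7.5
pos_y_2 = 9
pos_z_2 = 5.5
height_2 = 6
pos_x_3 = 10.5
pos_y_3 = 14
pos_z_3 = 9
radius_3 = 3.5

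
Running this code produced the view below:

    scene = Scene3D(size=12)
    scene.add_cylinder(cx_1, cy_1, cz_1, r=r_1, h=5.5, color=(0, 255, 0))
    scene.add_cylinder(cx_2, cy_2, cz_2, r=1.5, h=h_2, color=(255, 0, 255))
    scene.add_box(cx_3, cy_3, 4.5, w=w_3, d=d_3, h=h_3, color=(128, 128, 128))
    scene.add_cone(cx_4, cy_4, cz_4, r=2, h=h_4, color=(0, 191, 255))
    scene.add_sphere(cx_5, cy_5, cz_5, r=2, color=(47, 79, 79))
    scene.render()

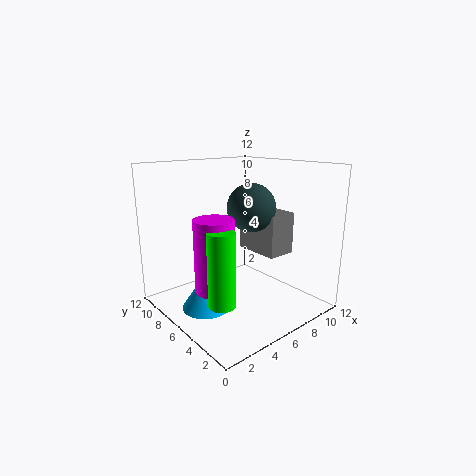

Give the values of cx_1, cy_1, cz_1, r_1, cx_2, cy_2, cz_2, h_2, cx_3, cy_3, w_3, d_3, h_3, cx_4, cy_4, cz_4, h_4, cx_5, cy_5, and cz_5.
cx_1 = 2
cy_1 = 3
cz_1 = 2.5
r_1 = 1
cx_2 = 2.5
cy_2 = 4.5
cz_2 = 3
h_2 = 5.5
cx_3 = 7.5
cy_3 = 3.5
w_3 = 2.5
d_3 = 4
h_3 = 3.5
cx_4 = 3
cy_4 = 6.5
cz_4 = 0.5
h_4 = 3
cx_5 = 7
cy_5 = 5.5
cz_5 = 8.5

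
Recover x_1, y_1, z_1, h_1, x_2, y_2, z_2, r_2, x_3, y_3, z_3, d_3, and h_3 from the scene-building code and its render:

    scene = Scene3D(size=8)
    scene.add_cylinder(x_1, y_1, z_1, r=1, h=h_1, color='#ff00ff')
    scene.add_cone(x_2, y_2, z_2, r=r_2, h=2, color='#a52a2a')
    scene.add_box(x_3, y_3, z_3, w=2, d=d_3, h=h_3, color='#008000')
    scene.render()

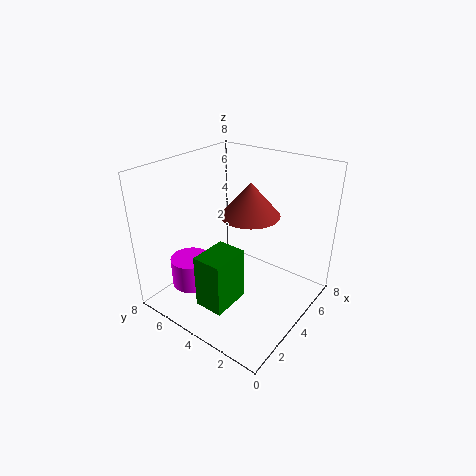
x_1 = 1.25; y_1 = 5; z_1 = 2.25; h_1 = 1.5; x_2 = 5.5; y_2 = 4.25; z_2 = 4.75; r_2 = 1.75; x_3 = 0.5; y_3 = 2.5; z_3 = 1.75; d_3 = 1.5; h_3 = 2.75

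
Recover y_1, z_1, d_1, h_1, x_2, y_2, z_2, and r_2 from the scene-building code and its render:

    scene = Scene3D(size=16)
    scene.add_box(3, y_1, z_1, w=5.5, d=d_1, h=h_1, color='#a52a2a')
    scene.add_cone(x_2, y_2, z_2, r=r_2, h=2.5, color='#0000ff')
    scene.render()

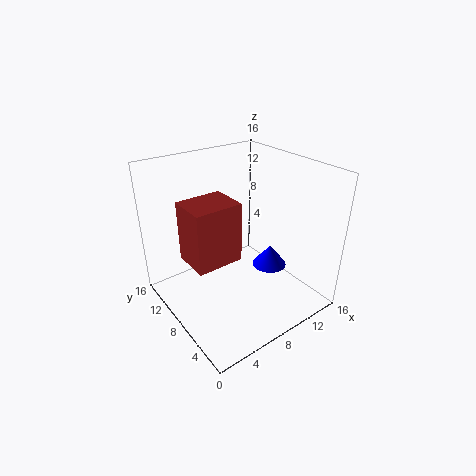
y_1 = 8; z_1 = 5; d_1 = 4.5; h_1 = 7; x_2 = 12; y_2 = 7; z_2 = 3.5; r_2 = 2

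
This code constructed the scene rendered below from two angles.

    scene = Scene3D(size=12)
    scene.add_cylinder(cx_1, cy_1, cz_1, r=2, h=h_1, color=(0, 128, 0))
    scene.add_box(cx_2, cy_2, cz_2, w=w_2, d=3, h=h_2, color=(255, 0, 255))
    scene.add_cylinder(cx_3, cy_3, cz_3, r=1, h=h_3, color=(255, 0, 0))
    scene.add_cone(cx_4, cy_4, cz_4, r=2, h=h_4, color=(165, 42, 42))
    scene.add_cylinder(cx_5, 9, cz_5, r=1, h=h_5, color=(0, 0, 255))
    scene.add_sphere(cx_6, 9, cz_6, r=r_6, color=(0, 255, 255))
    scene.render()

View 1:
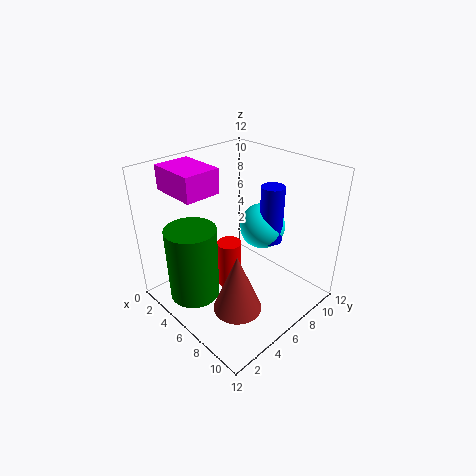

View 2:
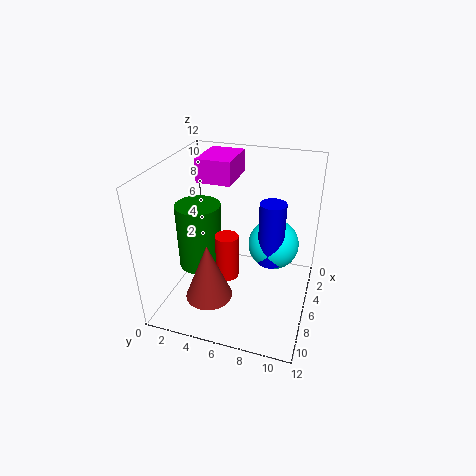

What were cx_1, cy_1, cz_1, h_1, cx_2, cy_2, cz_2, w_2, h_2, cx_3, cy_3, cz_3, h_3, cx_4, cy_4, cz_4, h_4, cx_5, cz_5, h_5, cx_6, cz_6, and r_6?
cx_1 = 5, cy_1 = 2, cz_1 = 2, h_1 = 6, cx_2 = 1, cy_2 = 2, cz_2 = 10, w_2 = 4, h_2 = 2, cx_3 = 6, cy_3 = 5, cz_3 = 2, h_3 = 4, cx_4 = 8, cy_4 = 4, cz_4 = 1, h_4 = 5, cx_5 = 7, cz_5 = 5, h_5 = 5, cx_6 = 6, cz_6 = 6, r_6 = 2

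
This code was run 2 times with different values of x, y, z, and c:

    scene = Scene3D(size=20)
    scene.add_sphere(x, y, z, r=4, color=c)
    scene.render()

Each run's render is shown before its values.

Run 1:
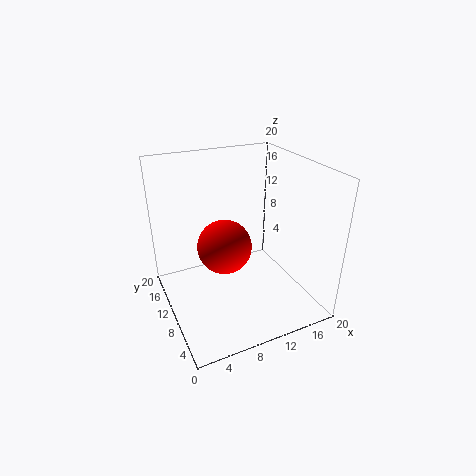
x = 9; y = 12.5; z = 7.5; c = 'red'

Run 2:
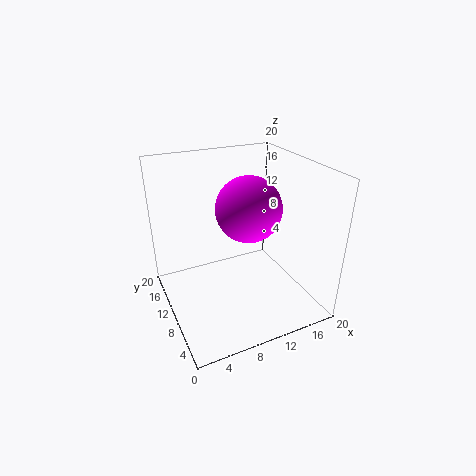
x = 9.5; y = 6; z = 16; c = 'magenta'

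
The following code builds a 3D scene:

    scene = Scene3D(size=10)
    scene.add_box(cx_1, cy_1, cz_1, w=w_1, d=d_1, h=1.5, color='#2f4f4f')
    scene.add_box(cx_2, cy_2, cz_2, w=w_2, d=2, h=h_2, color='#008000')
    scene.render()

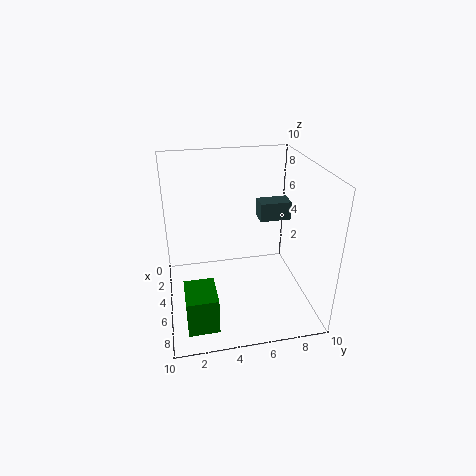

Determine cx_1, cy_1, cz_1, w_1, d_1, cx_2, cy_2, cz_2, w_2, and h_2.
cx_1 = 0.5
cy_1 = 7.5
cz_1 = 4.5
w_1 = 1.5
d_1 = 2.5
cx_2 = 6.5
cy_2 = 1
cz_2 = 0.5
w_2 = 2.5
h_2 = 2.5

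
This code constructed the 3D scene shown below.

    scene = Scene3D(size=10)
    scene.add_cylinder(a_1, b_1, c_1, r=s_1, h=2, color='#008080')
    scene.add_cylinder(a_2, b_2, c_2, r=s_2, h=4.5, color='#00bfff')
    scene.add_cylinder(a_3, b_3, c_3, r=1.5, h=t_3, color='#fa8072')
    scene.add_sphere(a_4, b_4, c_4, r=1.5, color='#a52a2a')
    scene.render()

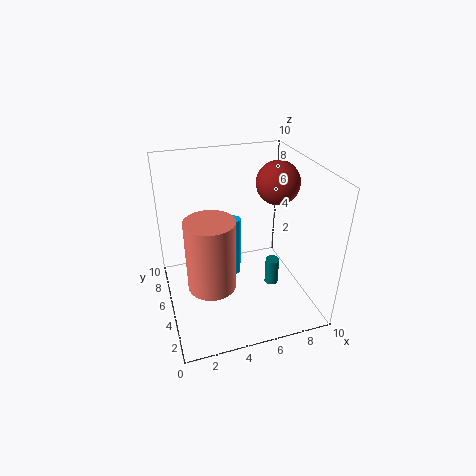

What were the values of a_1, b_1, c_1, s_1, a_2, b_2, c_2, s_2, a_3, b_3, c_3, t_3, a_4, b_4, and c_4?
a_1 = 7.5, b_1 = 4.5, c_1 = 1, s_1 = 0.5, a_2 = 5, b_2 = 6, c_2 = 1.5, s_2 = 0.5, a_3 = 2.5, b_3 = 2.5, c_3 = 3.5, t_3 = 4.5, a_4 = 8, b_4 = 5.5, c_4 = 8.5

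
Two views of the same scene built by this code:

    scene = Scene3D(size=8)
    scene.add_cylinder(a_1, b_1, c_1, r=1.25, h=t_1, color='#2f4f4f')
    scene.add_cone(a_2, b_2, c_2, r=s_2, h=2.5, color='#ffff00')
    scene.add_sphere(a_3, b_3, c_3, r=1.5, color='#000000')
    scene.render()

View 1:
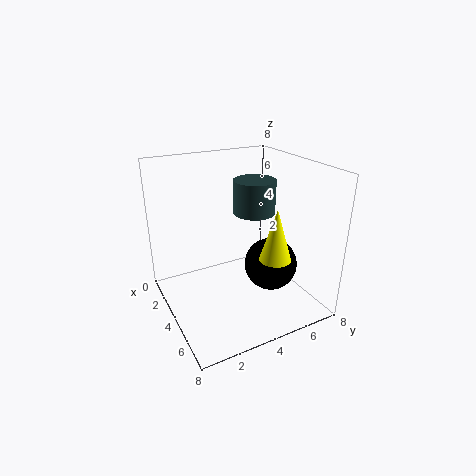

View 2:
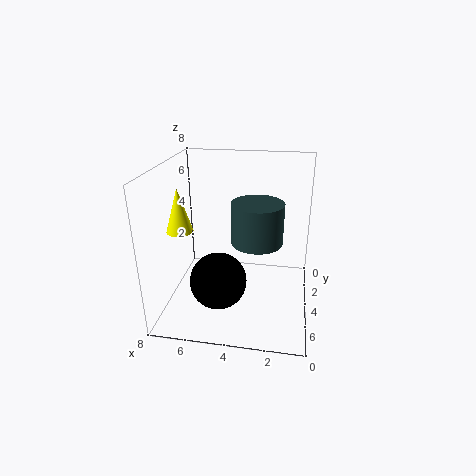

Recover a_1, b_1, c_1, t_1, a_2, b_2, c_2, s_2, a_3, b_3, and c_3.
a_1 = 2.75, b_1 = 5.75, c_1 = 4.75, t_1 = 2, a_2 = 7.25, b_2 = 4.25, c_2 = 4.25, s_2 = 0.75, a_3 = 4.75, b_3 = 5.75, c_3 = 2.25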